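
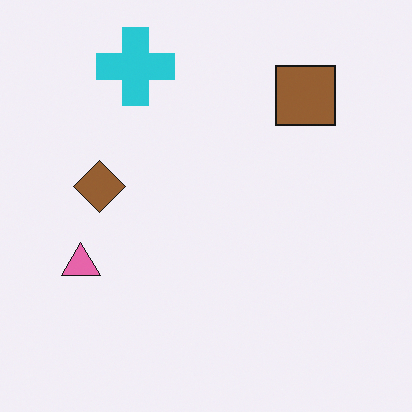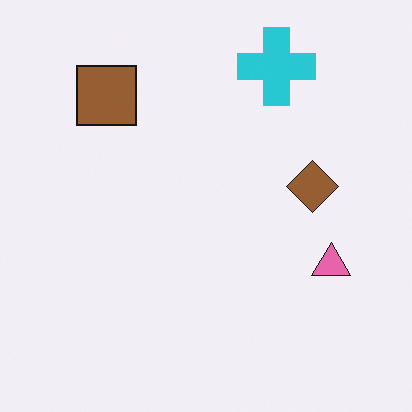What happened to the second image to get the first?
The first image is the second flipped horizontally (left ↔ right).

The pink triangle is in the right of the second image and the left of the first — shapes on opposite sides of the vertical midline have swapped in a mirror flip.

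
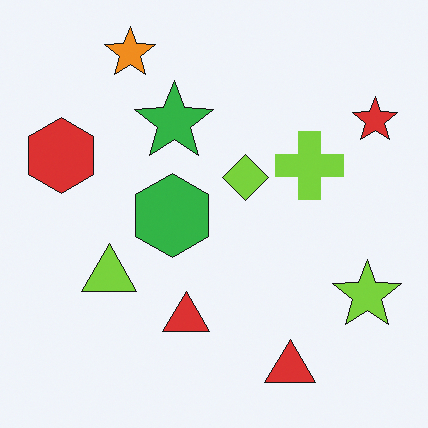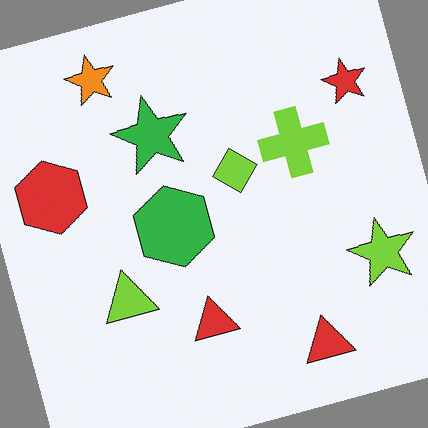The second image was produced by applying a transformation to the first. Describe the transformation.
This is the original image rotated counter-clockwise by a clearly visible amount.

Every shape is tilted by the same angle and the image corners show triangular fill wedges — a whole-image rotation by a non-right angle.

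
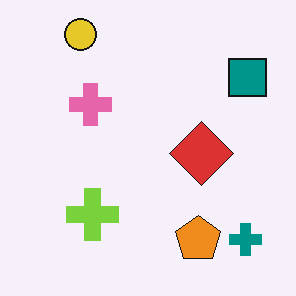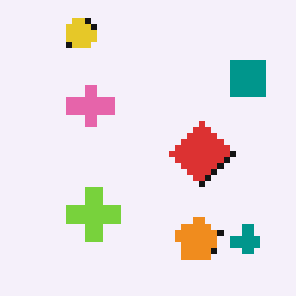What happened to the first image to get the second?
Moderately pixelated.

Shapes are reduced to large square blocks; fine edges and outlines are lost — a downscale-then-upscale (mosaic) effect.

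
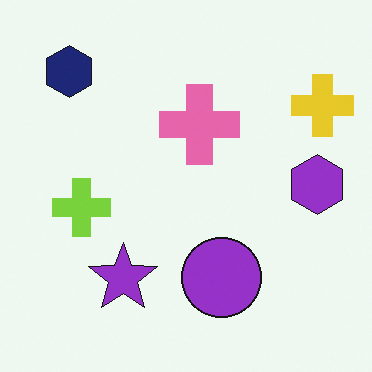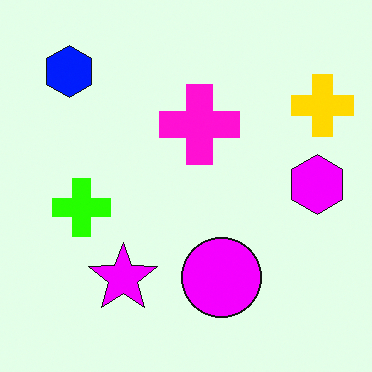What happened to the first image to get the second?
It was made much more vivid (saturation change).

All colors are more vivid — a global saturation change.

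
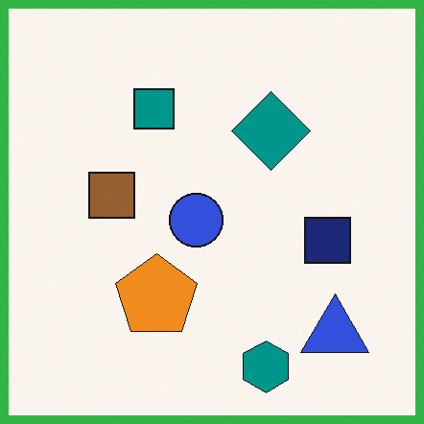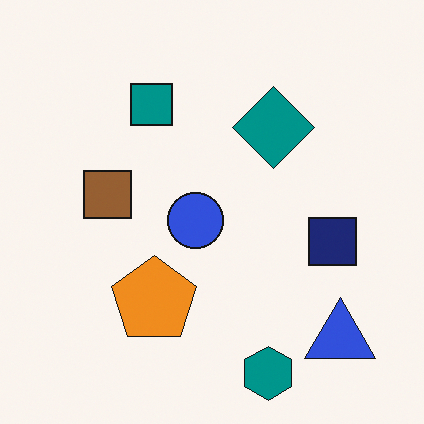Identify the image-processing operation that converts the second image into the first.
The first image is the second framed with a green border.

A solid green frame runs around the edge of the first image, with the content slightly shrunk inside it.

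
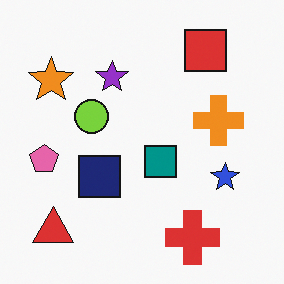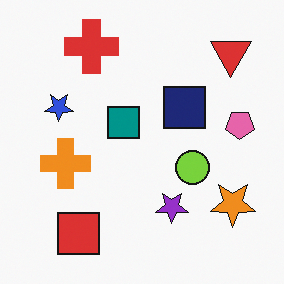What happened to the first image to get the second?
The second image is the first rotated 180°.

The red triangle sits in the bottom-left of the first image and the top-right of the second — consistent with a whole-image 180° rotation.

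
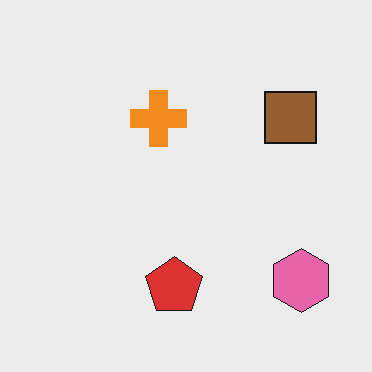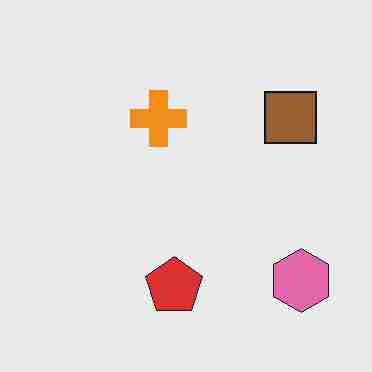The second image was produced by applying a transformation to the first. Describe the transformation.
It was degraded with heavy JPEG compression.

Blocky 8×8 compression artifacts appear around shape edges and the flat background shows ringing — characteristic JPEG degradation.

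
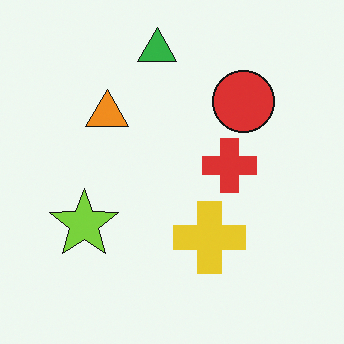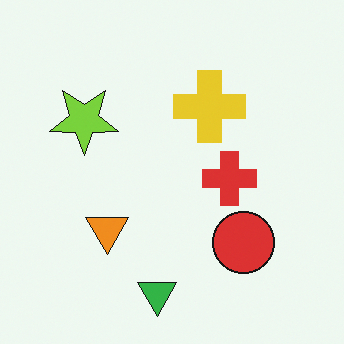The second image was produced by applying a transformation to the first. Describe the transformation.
It was flipped vertically (top ↔ bottom).

The green triangle is in the top of the first image and the bottom of the second — shapes on opposite sides of the horizontal midline have swapped in a mirror flip.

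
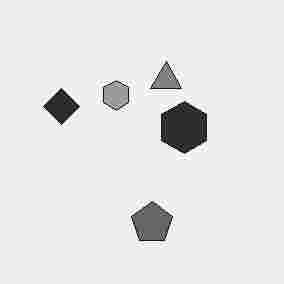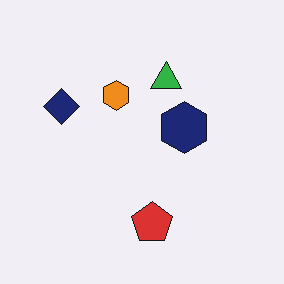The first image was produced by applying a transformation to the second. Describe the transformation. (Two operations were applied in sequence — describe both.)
The image was converted to grayscale, then degraded with heavy JPEG compression.

All color is removed — every shape is now a shade of grey. Blocky 8×8 compression artifacts appear around shape edges and the flat background shows ringing — characteristic JPEG degradation.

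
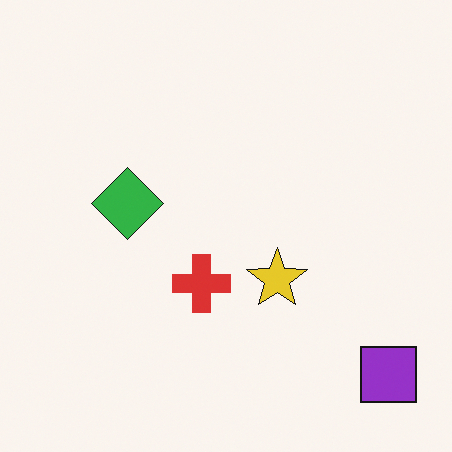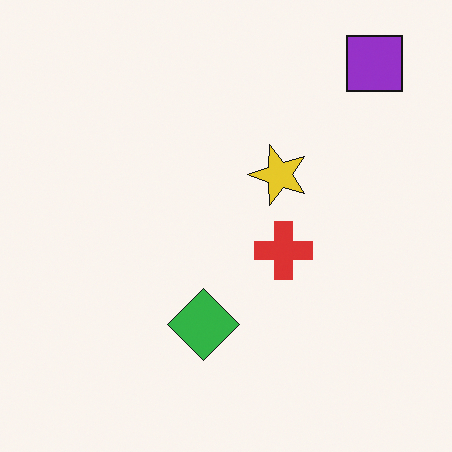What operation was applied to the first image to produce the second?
The second image is the first rotated 90° counter-clockwise.

The purple square sits in the bottom-right of the first image and the top-right of the second — consistent with a whole-image 90° counter-clockwise rotation.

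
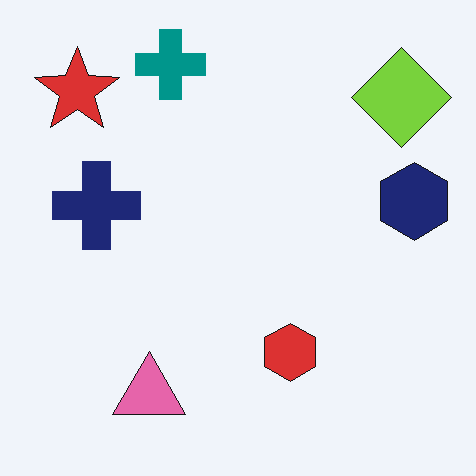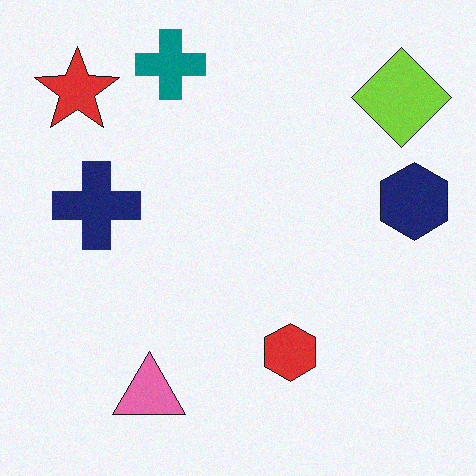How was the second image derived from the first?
The second image is the first degraded with light additive noise.

Random speckle covers the whole image, including the flat background.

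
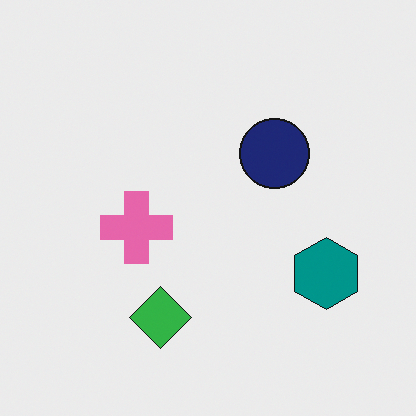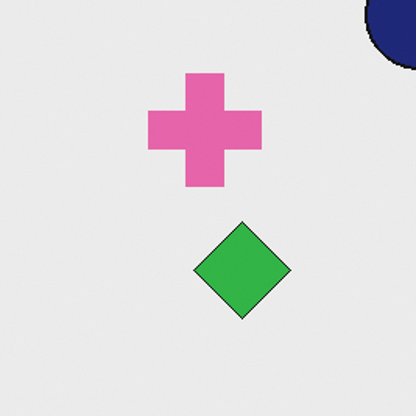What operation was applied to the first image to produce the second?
Cropped slightly and scaled back up.

The visible shapes are larger and the field of view is narrower; shapes near the original edges may be partly or wholly outside the frame — a crop-and-rescale.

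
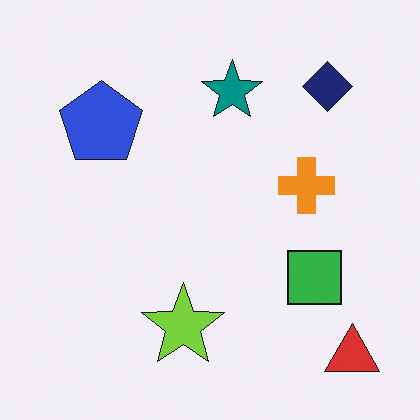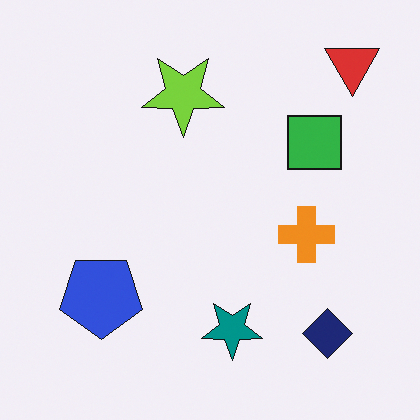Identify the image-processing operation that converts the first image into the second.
The transformation is: flipped vertically (top ↔ bottom).

The red triangle is in the bottom-right of the first image and the top-right of the second — shapes on opposite sides of the horizontal midline have swapped in a mirror flip.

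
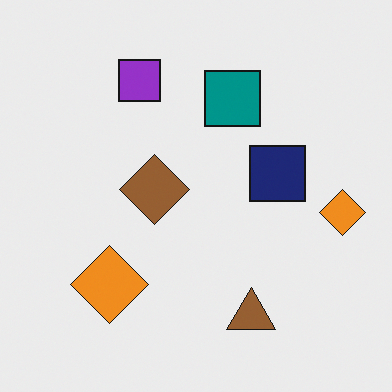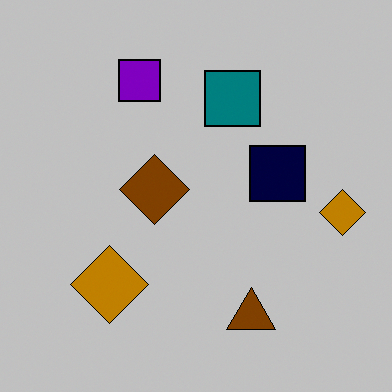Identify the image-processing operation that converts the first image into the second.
This is the original image heavily posterized to just a handful of flat colors.

Each flat color has snapped to a coarser quantized level — most visibly, the near-white background has dropped to a flat grey.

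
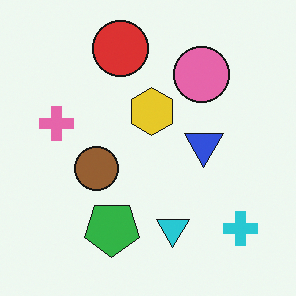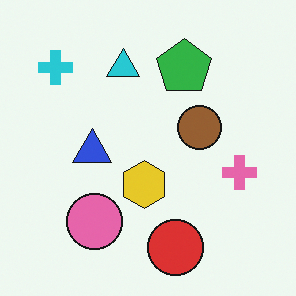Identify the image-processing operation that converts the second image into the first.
The image was rotated 180°.

The cyan cross sits in the top-left of the second image and the bottom-right of the first — consistent with a whole-image 180° rotation.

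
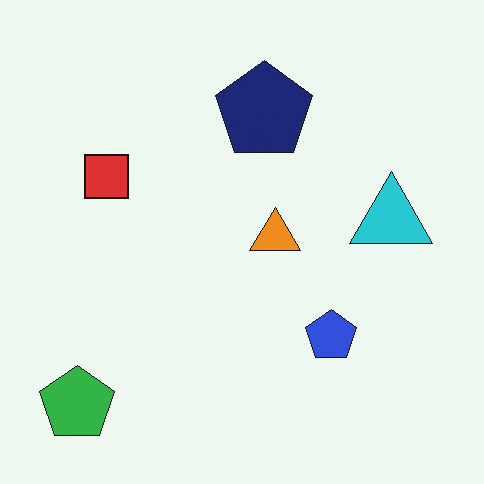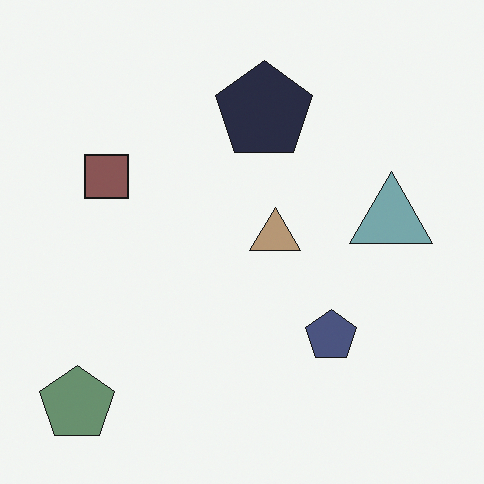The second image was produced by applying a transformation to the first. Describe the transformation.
The image was made much more muted (saturation change).

All colors are more muted and greyish — a global saturation change.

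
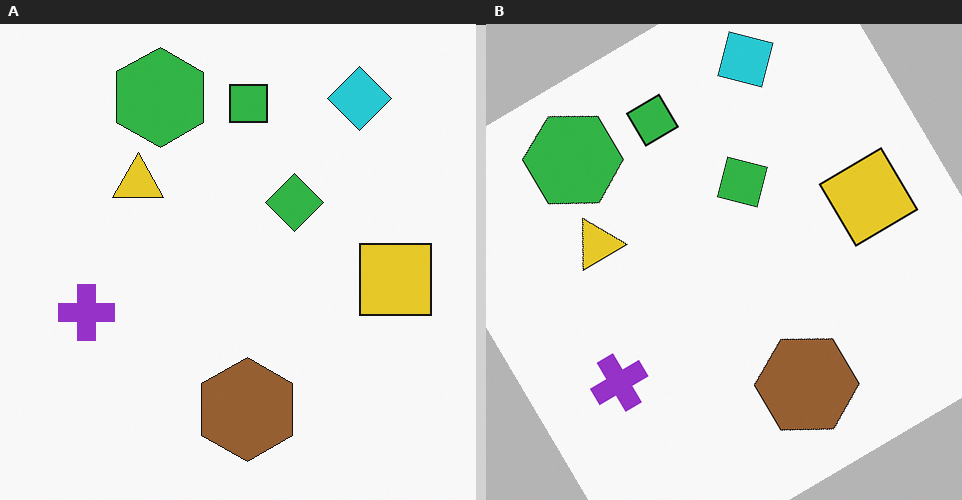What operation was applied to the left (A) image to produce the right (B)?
Rotated counter-clockwise by a large amount — several tens of degrees.

Every shape is tilted by the same angle and the image corners show triangular fill wedges — a whole-image rotation by a non-right angle.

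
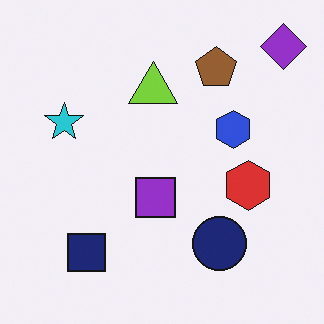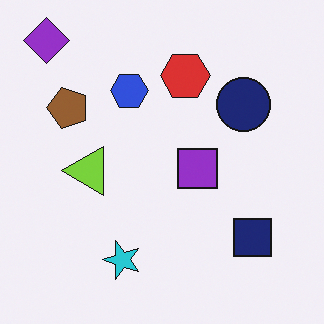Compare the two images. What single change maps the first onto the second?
Rotated 90° counter-clockwise.

The purple diamond sits in the top-right of the first image and the top-left of the second — consistent with a whole-image 90° counter-clockwise rotation.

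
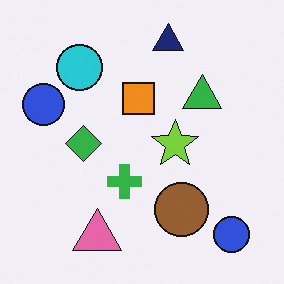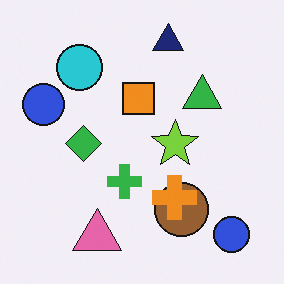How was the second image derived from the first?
The image was overlaid with an additional orange cross.

An orange cross appears in the second image that is absent from the first.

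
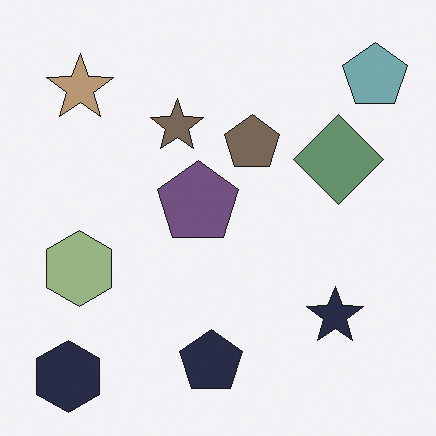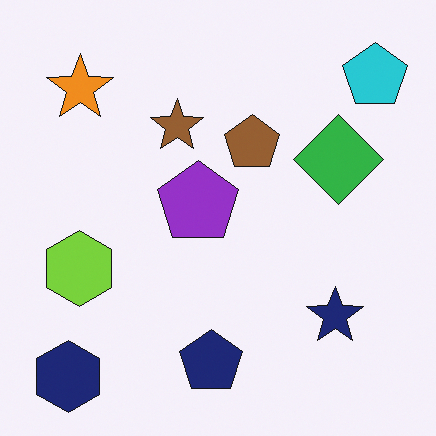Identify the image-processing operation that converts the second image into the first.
It was made much more muted (saturation change).

All colors are more muted and greyish — a global saturation change.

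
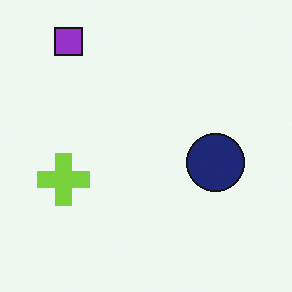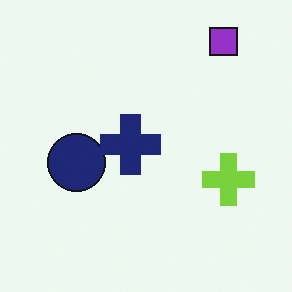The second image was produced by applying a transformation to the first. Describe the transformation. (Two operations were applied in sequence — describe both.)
Flipped horizontally (left ↔ right), then overlaid with an additional navy cross.

The lime cross is in the left of the first image and the right of the second — shapes on opposite sides of the vertical midline have swapped in a mirror flip. A navy cross appears in the second image that is absent from the first.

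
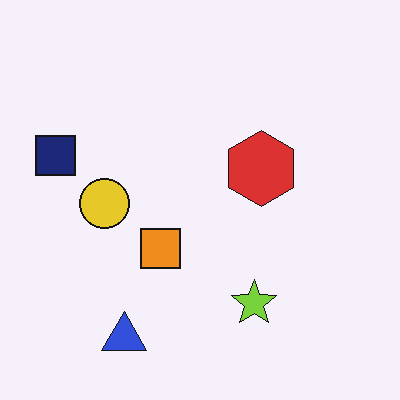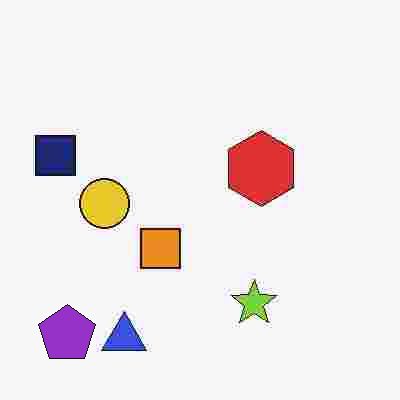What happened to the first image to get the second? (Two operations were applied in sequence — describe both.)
The second image is the first degraded with heavy JPEG compression, then overlaid with an additional purple pentagon.

Blocky 8×8 compression artifacts appear around shape edges and the flat background shows ringing — characteristic JPEG degradation. A purple pentagon appears in the second image that is absent from the first.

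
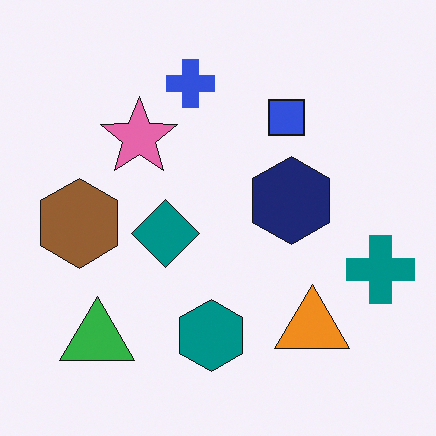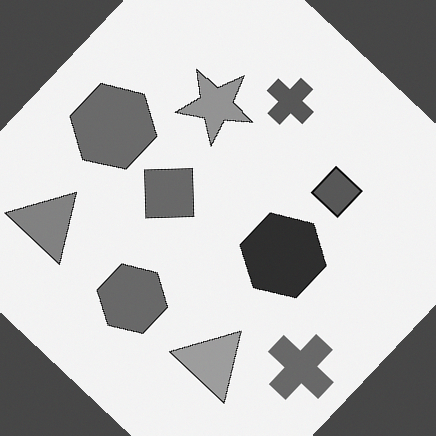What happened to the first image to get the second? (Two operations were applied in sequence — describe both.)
It was rotated clockwise by a large amount — several tens of degrees, then converted to grayscale.

Every shape is tilted by the same angle and the image corners show triangular fill wedges — a whole-image rotation by a non-right angle. All color is removed — every shape is now a shade of grey.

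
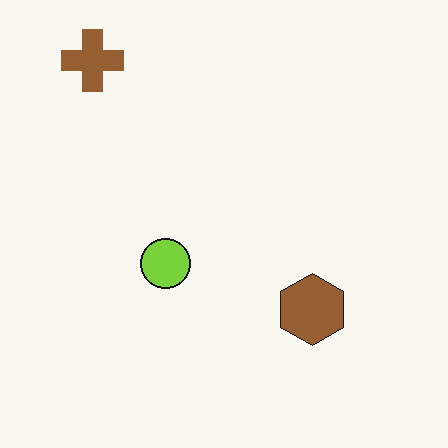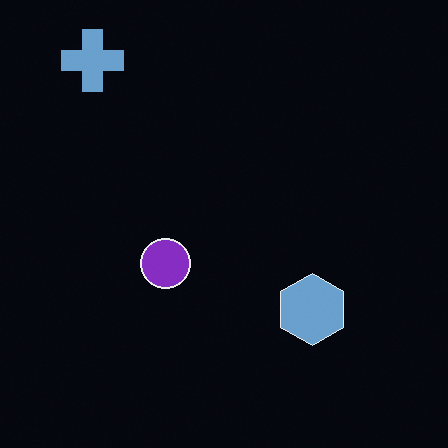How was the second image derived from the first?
The second image is the first color-inverted (negative).

The light background has become dark and every shape's color is its complement — a photographic negative.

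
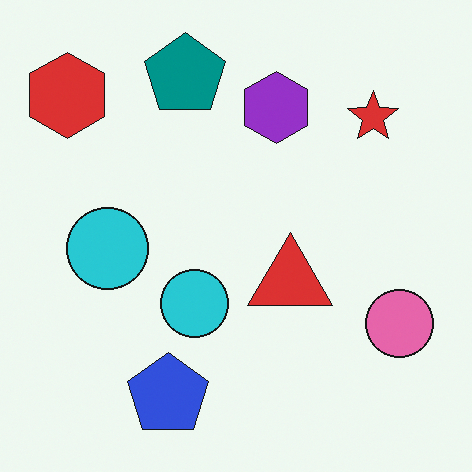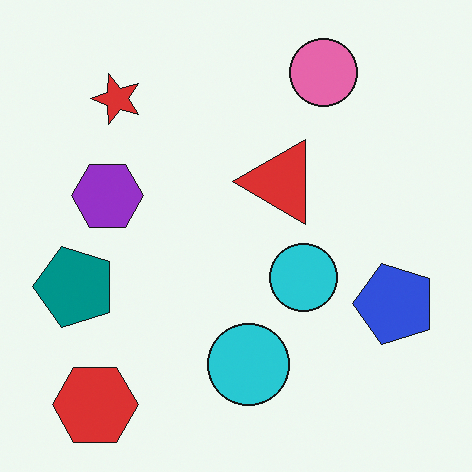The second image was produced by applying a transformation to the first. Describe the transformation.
The transformation is: rotated 90° counter-clockwise.

The red hexagon sits in the top-left of the first image and the bottom-left of the second — consistent with a whole-image 90° counter-clockwise rotation.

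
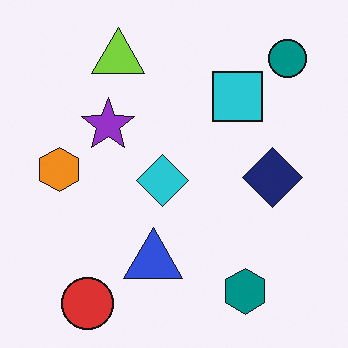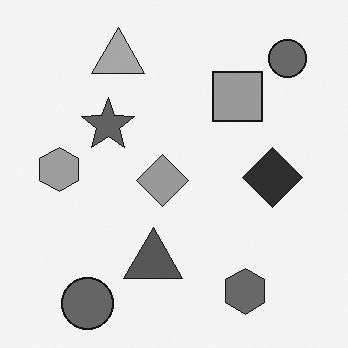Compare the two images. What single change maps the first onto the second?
It was converted to grayscale.

All color is removed — every shape is now a shade of grey.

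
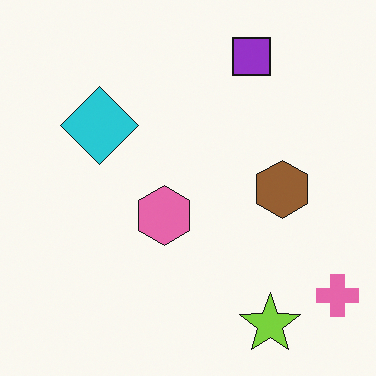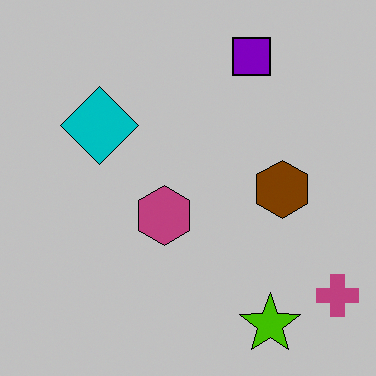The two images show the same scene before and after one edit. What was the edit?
The transformation is: heavily posterized to just a handful of flat colors.

Each flat color has snapped to a coarser quantized level — most visibly, the near-white background has dropped to a flat grey.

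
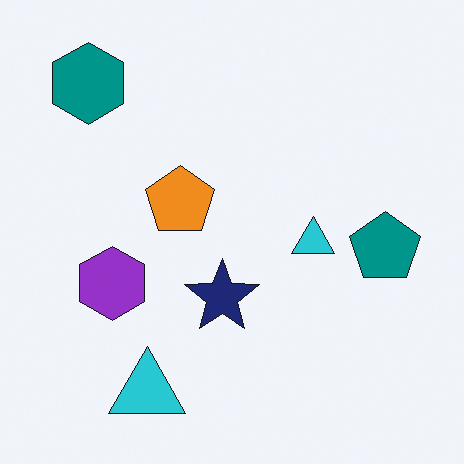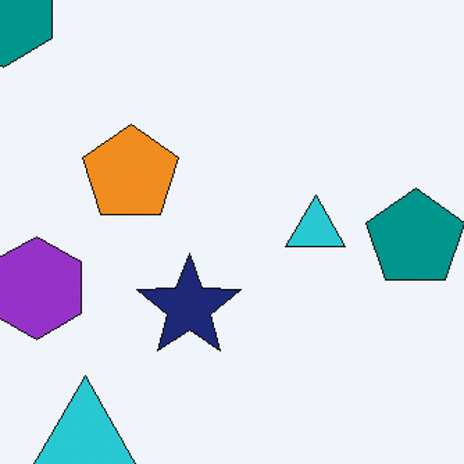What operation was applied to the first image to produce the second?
The second image is the first cropped to a modestly smaller region and rescaled.

The visible shapes are larger and the field of view is narrower; shapes near the original edges may be partly or wholly outside the frame — a crop-and-rescale.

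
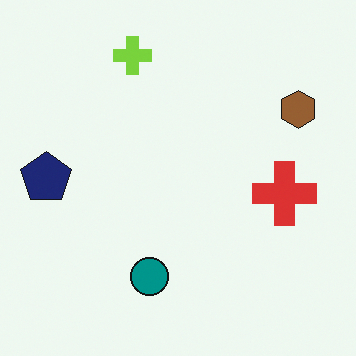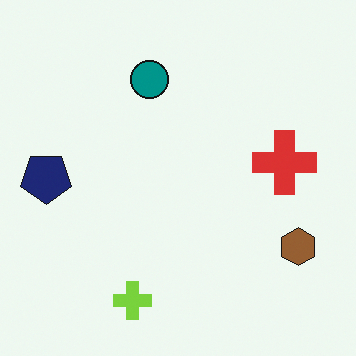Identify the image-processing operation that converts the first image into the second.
The transformation is: flipped vertically (top ↔ bottom).

The lime cross is in the top of the first image and the bottom of the second — shapes on opposite sides of the horizontal midline have swapped in a mirror flip.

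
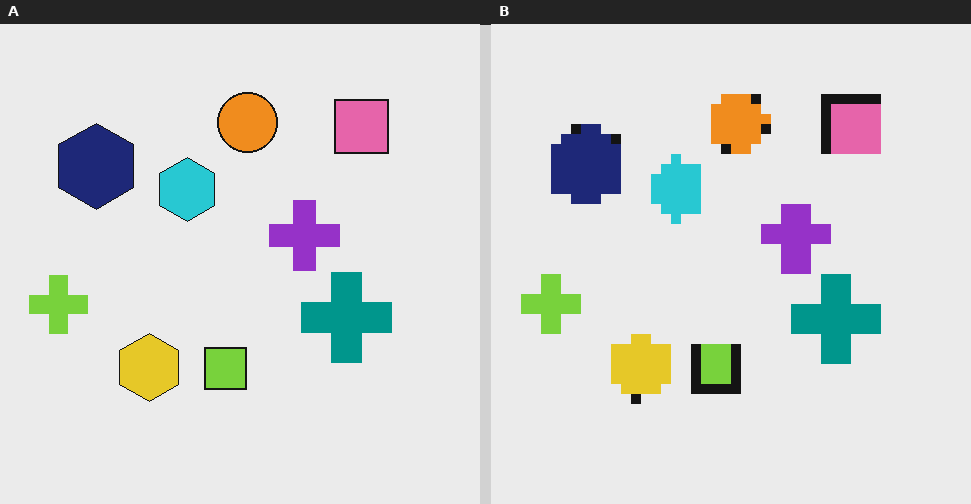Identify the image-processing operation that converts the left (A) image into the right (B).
This is the original image heavily pixelated into large blocks.

Shapes are reduced to large square blocks; fine edges and outlines are lost — a downscale-then-upscale (mosaic) effect.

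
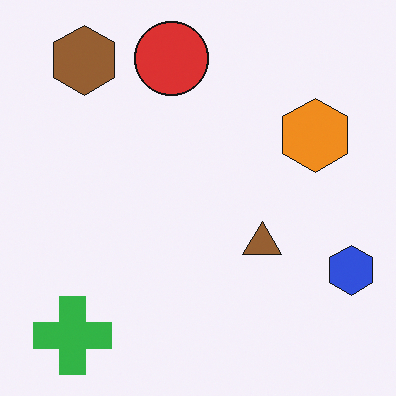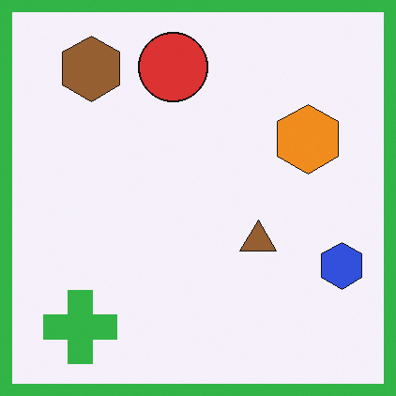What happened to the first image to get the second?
It was framed with a green border.

A solid green frame runs around the edge of the second image, with the content slightly shrunk inside it.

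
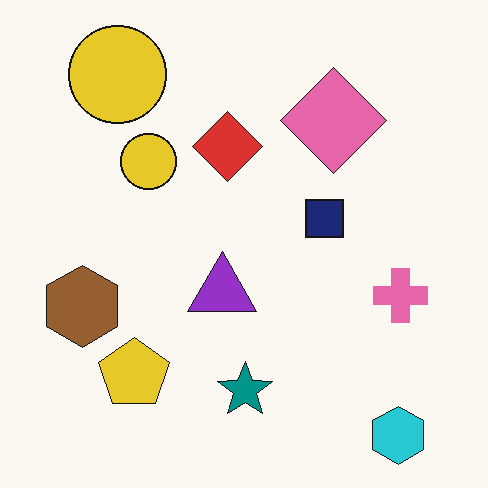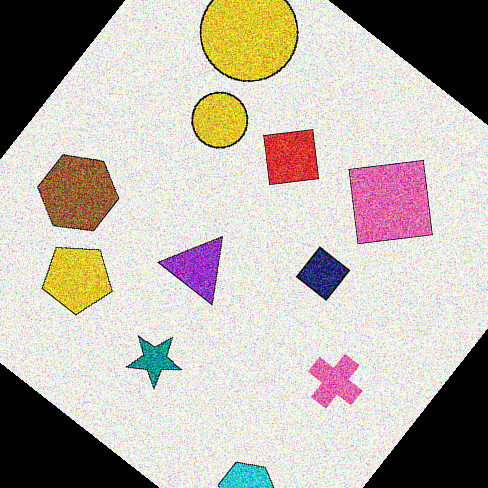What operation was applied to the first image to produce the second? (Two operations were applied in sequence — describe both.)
The transformation is: degraded with strong gaussian noise, then rotated clockwise by a large amount — several tens of degrees.

Random speckle covers the whole image, including the flat background. Every shape is tilted by the same angle and the image corners show triangular fill wedges — a whole-image rotation by a non-right angle.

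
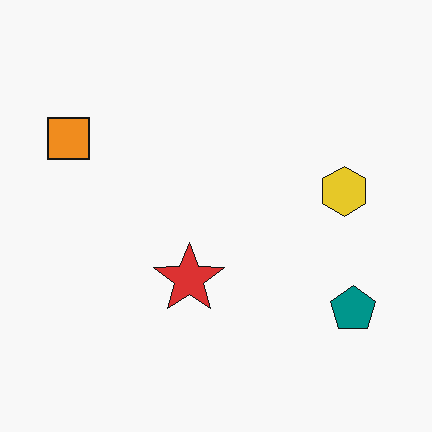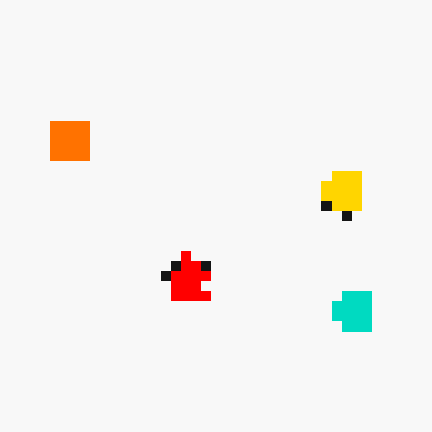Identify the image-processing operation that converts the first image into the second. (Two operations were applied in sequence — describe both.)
Heavily oversaturated, then coarsely pixelated.

All colors are more vivid — a global saturation change. Shapes are reduced to large square blocks; fine edges and outlines are lost — a downscale-then-upscale (mosaic) effect.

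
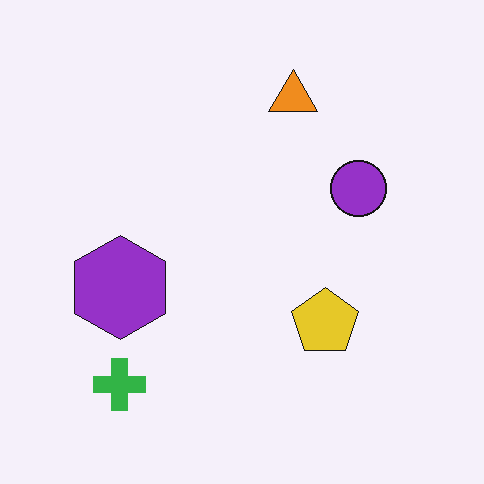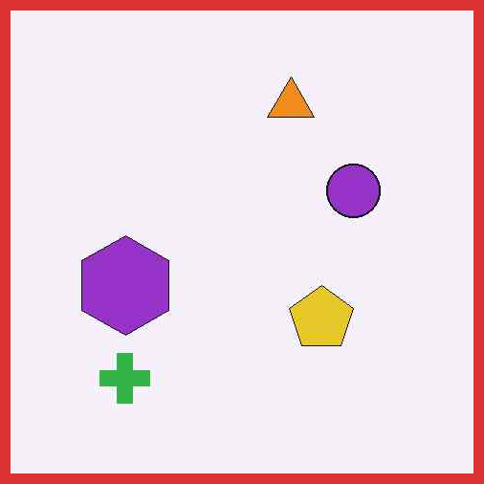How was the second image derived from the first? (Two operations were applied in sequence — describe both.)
The transformation is: JPEG-compressed with visible artifacts, then framed with a red border.

Blocky 8×8 compression artifacts appear around shape edges and the flat background shows ringing — characteristic JPEG degradation. A solid red frame runs around the edge of the second image, with the content slightly shrunk inside it.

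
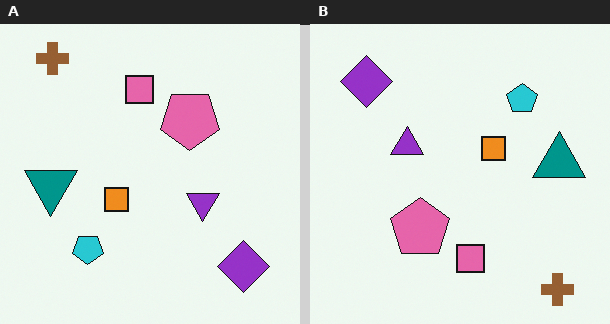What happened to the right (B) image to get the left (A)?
Rotated 180°.

The brown cross sits in the bottom-right of the right (B) image and the top-left of the left (A) — consistent with a whole-image 180° rotation.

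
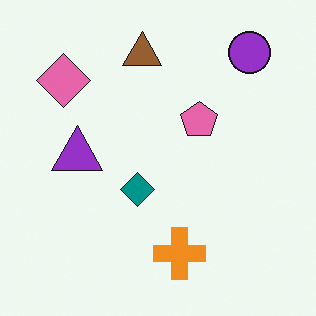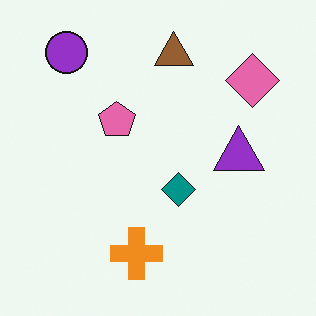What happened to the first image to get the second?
The second image is the first flipped horizontally (left ↔ right).

The pink diamond is in the top-left of the first image and the top-right of the second — shapes on opposite sides of the vertical midline have swapped in a mirror flip.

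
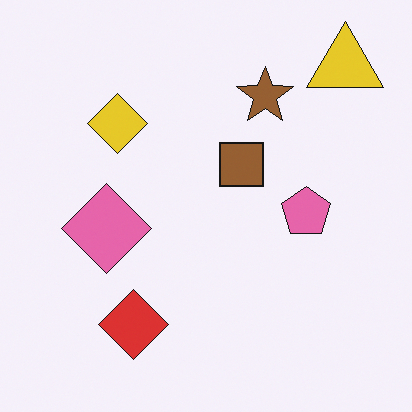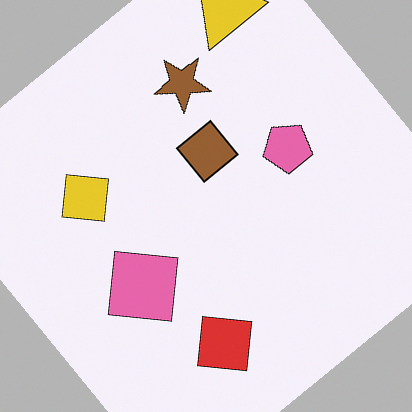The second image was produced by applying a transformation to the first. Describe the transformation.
The transformation is: rotated counter-clockwise by a large amount — several tens of degrees.

Every shape is tilted by the same angle and the image corners show triangular fill wedges — a whole-image rotation by a non-right angle.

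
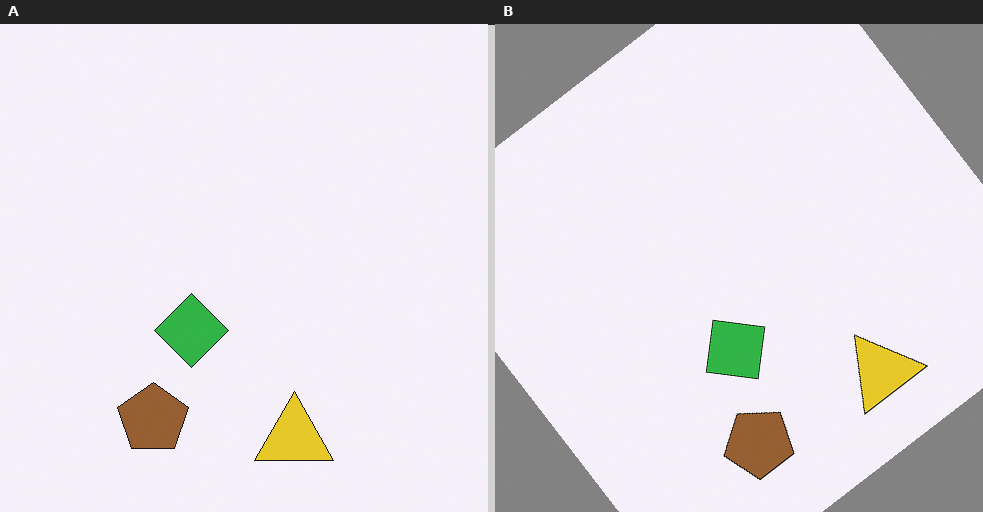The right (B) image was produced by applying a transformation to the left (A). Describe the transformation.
Rotated counter-clockwise by a large amount — several tens of degrees.

Every shape is tilted by the same angle and the image corners show triangular fill wedges — a whole-image rotation by a non-right angle.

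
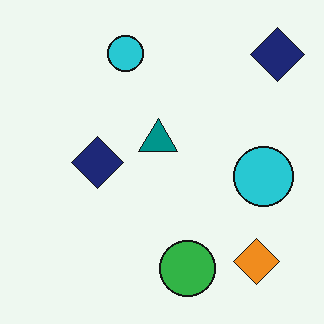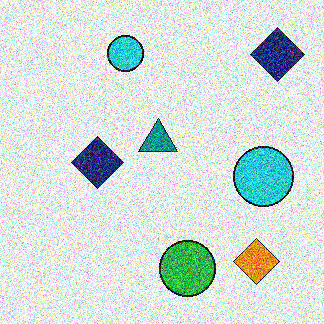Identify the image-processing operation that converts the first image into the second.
The transformation is: degraded with strong gaussian noise.

Random speckle covers the whole image, including the flat background.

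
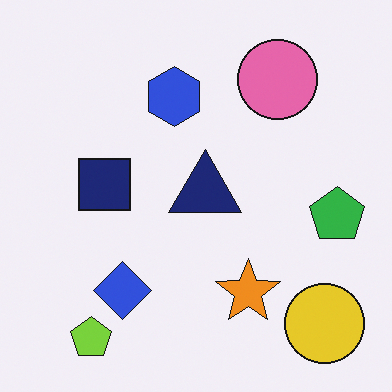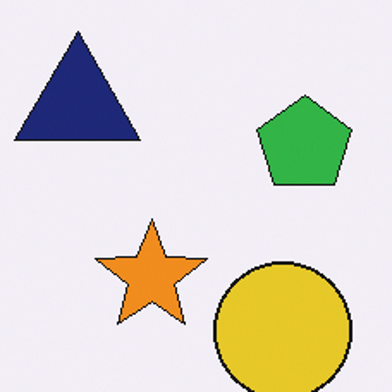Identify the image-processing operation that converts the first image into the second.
This is the original image cropped to a noticeably smaller region and rescaled.

The visible shapes are larger and the field of view is narrower; shapes near the original edges may be partly or wholly outside the frame — a crop-and-rescale.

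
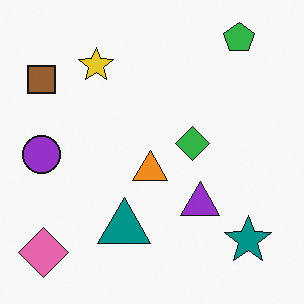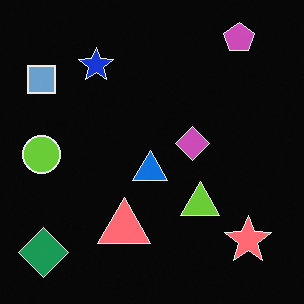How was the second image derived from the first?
The transformation is: color-inverted (negative).

The light background has become dark and every shape's color is its complement — a photographic negative.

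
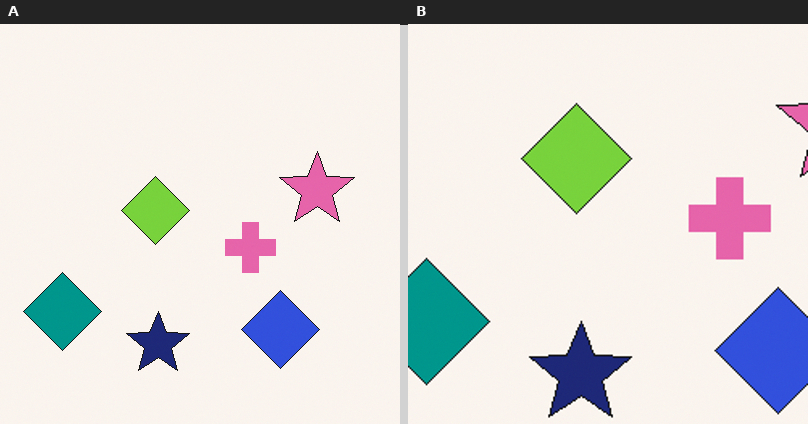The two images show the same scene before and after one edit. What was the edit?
The transformation is: cropped to a modestly smaller region and rescaled.

The visible shapes are larger and the field of view is narrower; shapes near the original edges may be partly or wholly outside the frame — a crop-and-rescale.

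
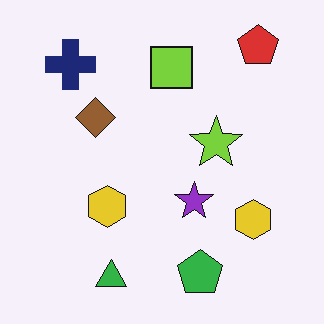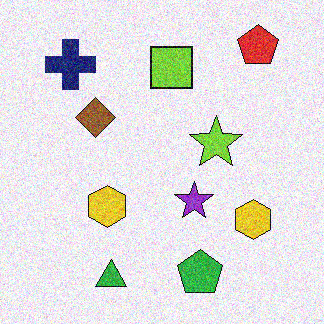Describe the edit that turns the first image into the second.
The image was degraded with visible gaussian noise.

Random speckle covers the whole image, including the flat background.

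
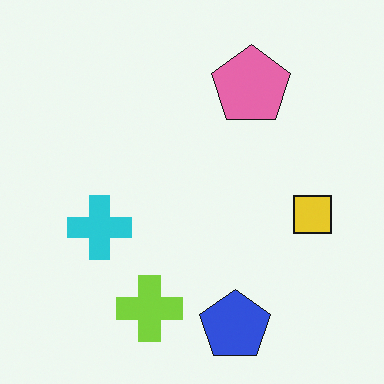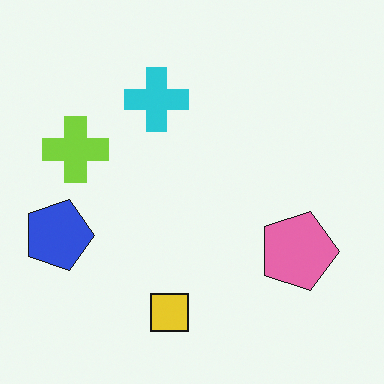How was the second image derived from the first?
Rotated 90° clockwise.

The blue pentagon sits in the bottom of the first image and the left of the second — consistent with a whole-image 90° clockwise rotation.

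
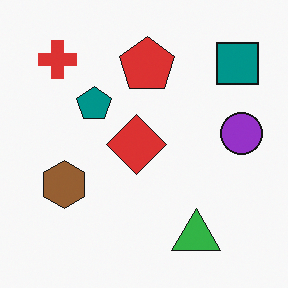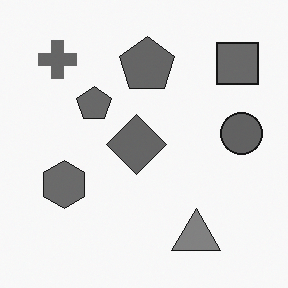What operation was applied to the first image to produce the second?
This is the original image converted to grayscale.

All color is removed — every shape is now a shade of grey.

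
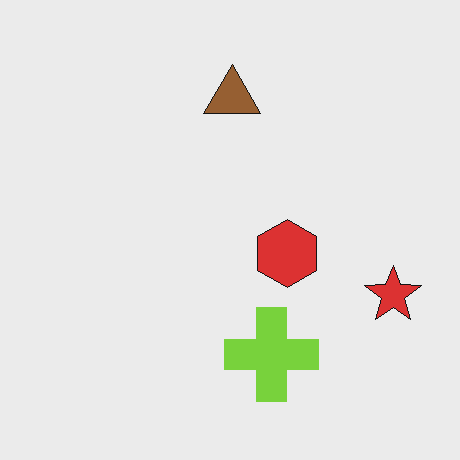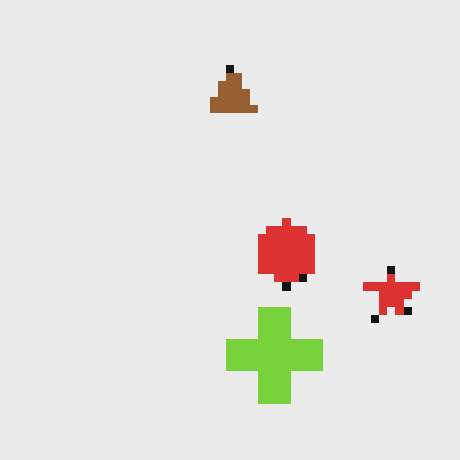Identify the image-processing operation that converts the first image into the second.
It was moderately pixelated.

Shapes are reduced to large square blocks; fine edges and outlines are lost — a downscale-then-upscale (mosaic) effect.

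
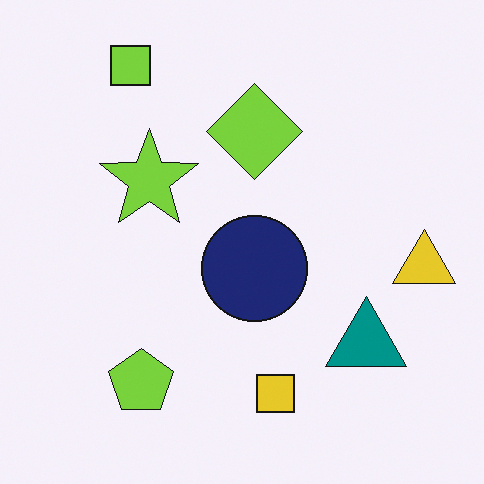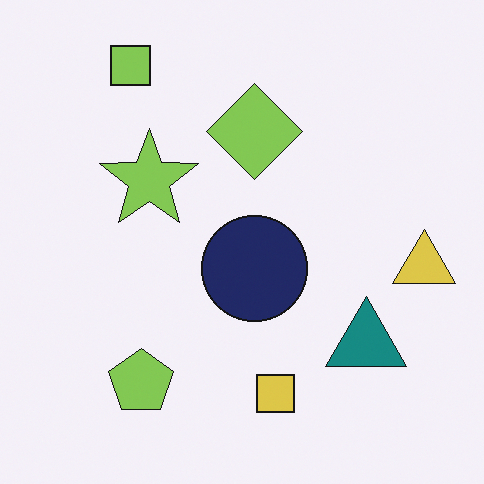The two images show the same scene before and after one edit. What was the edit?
The second image is the first slightly desaturated.

All colors are more muted and greyish — a global saturation change.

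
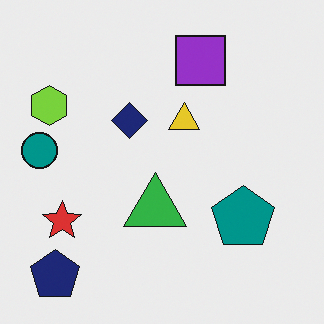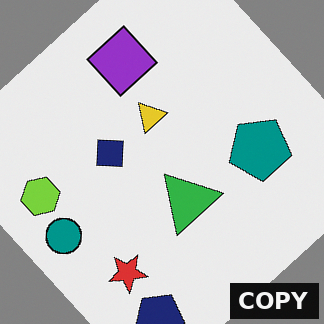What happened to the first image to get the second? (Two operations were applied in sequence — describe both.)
This is the original image rotated counter-clockwise by a large amount — several tens of degrees, then watermarked with the text "COPY" in the lower-right corner.

Every shape is tilted by the same angle and the image corners show triangular fill wedges — a whole-image rotation by a non-right angle. A dark label reading "COPY" appears in the lower-right corner.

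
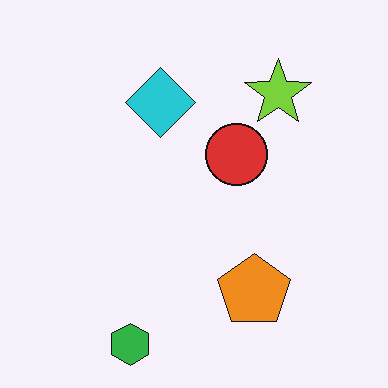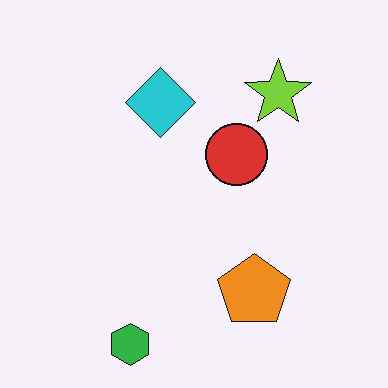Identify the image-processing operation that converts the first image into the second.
JPEG-compressed with visible artifacts.

Blocky 8×8 compression artifacts appear around shape edges and the flat background shows ringing — characteristic JPEG degradation.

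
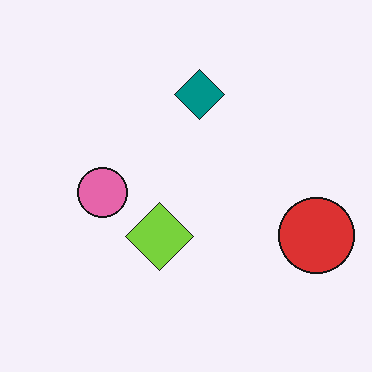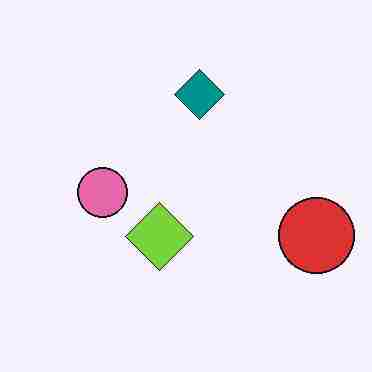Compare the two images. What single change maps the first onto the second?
Degraded with heavy JPEG compression.

Blocky 8×8 compression artifacts appear around shape edges and the flat background shows ringing — characteristic JPEG degradation.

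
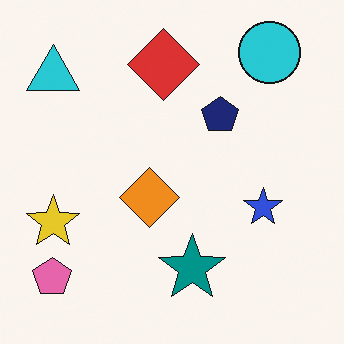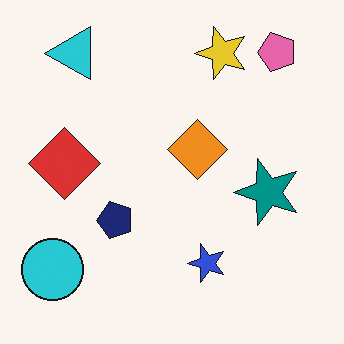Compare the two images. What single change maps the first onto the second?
It was transposed (reflected across the top-left ↔ bottom-right diagonal).

Shapes have swapped their row and column positions — what was in the top-right is now in the bottom-left — a diagonal reflection.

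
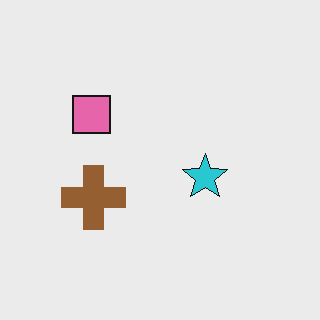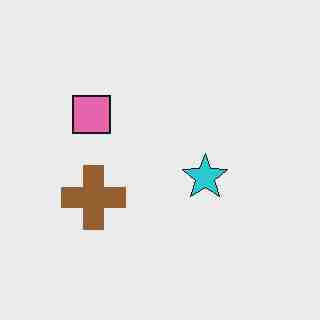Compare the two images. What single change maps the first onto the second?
Degraded with heavy JPEG compression.

Blocky 8×8 compression artifacts appear around shape edges and the flat background shows ringing — characteristic JPEG degradation.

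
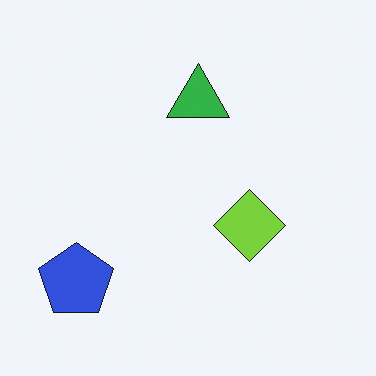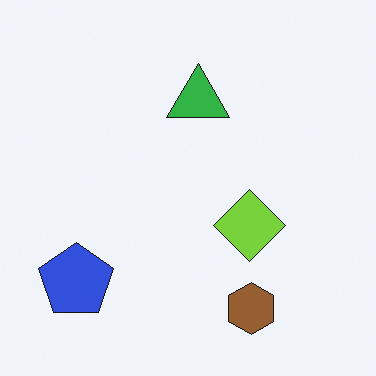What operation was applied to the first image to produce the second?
The transformation is: overlaid with an additional brown hexagon.

A brown hexagon appears in the second image that is absent from the first.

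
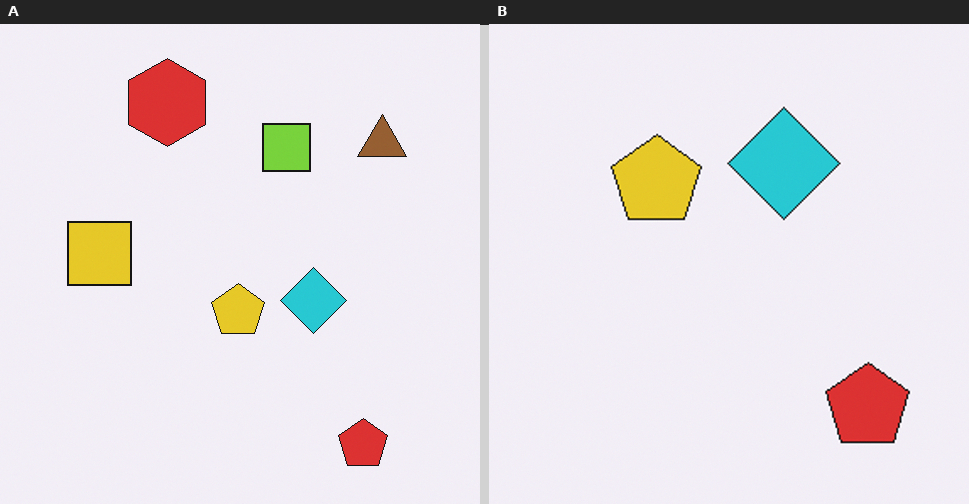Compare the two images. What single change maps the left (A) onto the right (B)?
This is the original image cropped tightly and scaled back up.

The visible shapes are larger and the field of view is narrower; shapes near the original edges may be partly or wholly outside the frame — a crop-and-rescale.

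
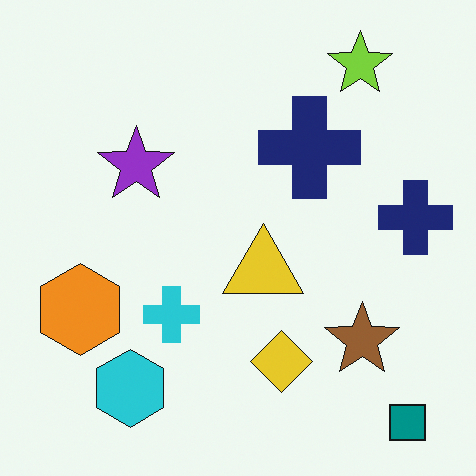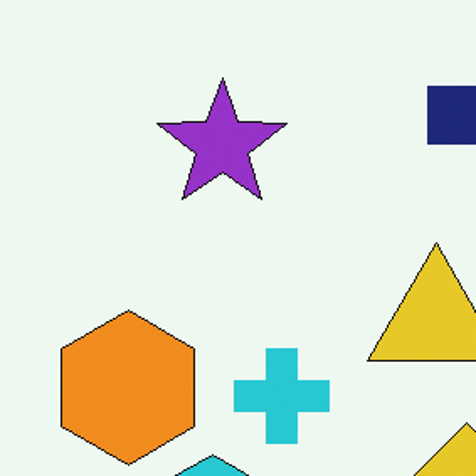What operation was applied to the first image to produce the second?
This is the original image cropped to a noticeably smaller region and rescaled.

The visible shapes are larger and the field of view is narrower; shapes near the original edges may be partly or wholly outside the frame — a crop-and-rescale.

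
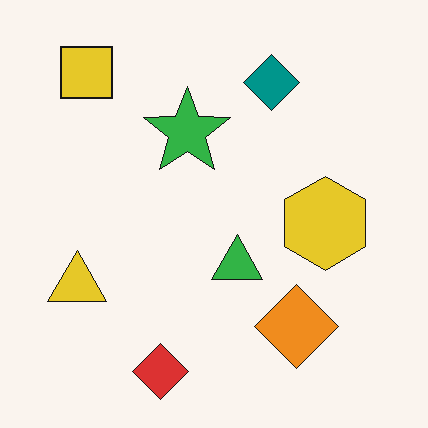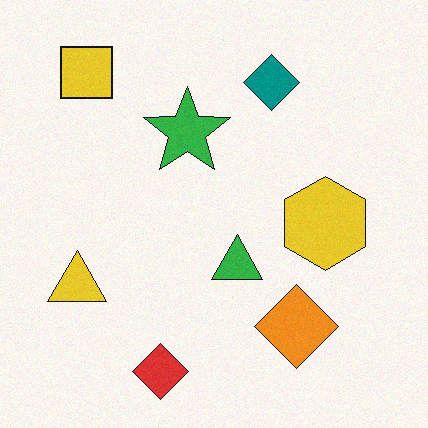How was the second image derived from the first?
This is the original image degraded with a light layer of grain.

Random speckle covers the whole image, including the flat background.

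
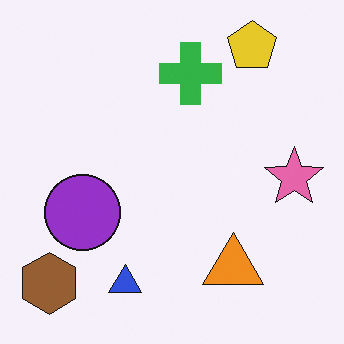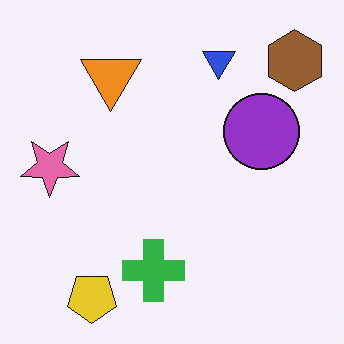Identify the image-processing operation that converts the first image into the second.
The image was rotated 180°.

The brown hexagon sits in the bottom-left of the first image and the top-right of the second — consistent with a whole-image 180° rotation.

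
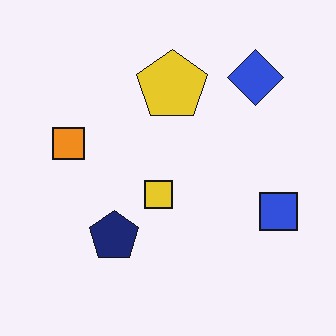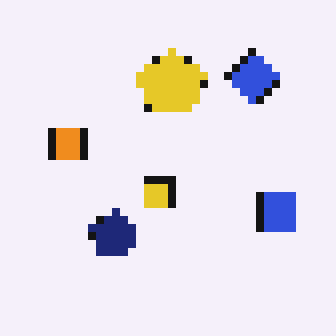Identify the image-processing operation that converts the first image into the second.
Moderately pixelated.

Shapes are reduced to large square blocks; fine edges and outlines are lost — a downscale-then-upscale (mosaic) effect.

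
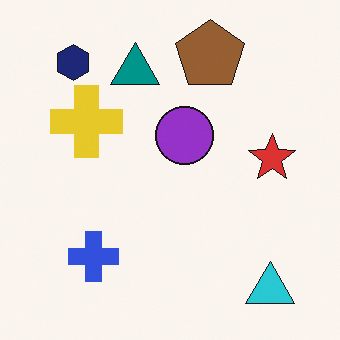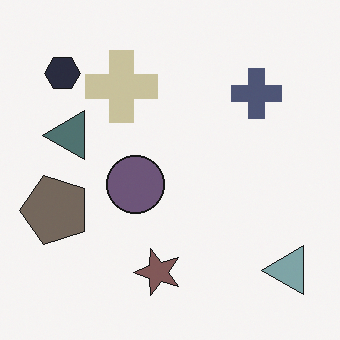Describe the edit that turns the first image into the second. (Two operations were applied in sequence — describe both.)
Transposed (reflected across the top-left ↔ bottom-right diagonal), then made much more muted (saturation change).

Shapes have swapped their row and column positions — what was in the top-right is now in the bottom-left — a diagonal reflection. All colors are more muted and greyish — a global saturation change.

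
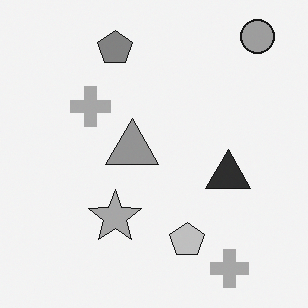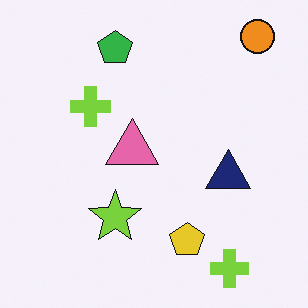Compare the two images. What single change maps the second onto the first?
The image was converted to grayscale.

All color is removed — every shape is now a shade of grey.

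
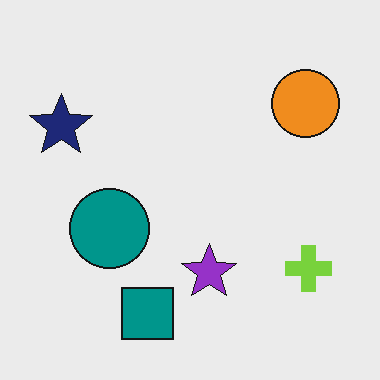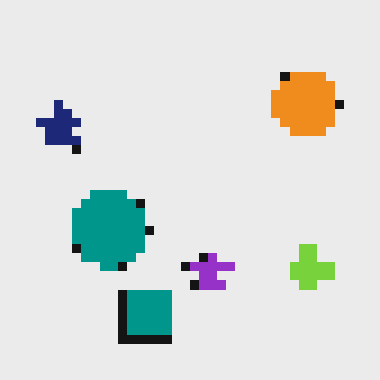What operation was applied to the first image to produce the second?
The image was coarsely pixelated.

Shapes are reduced to large square blocks; fine edges and outlines are lost — a downscale-then-upscale (mosaic) effect.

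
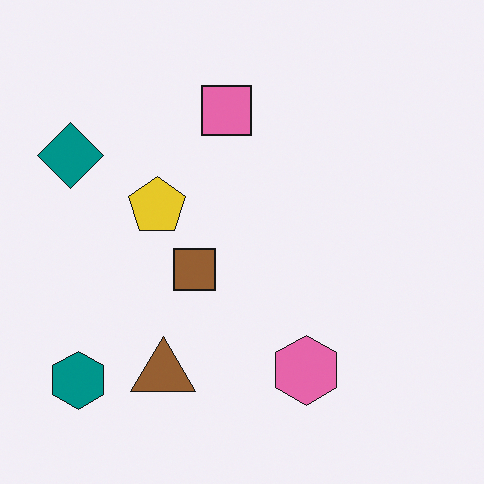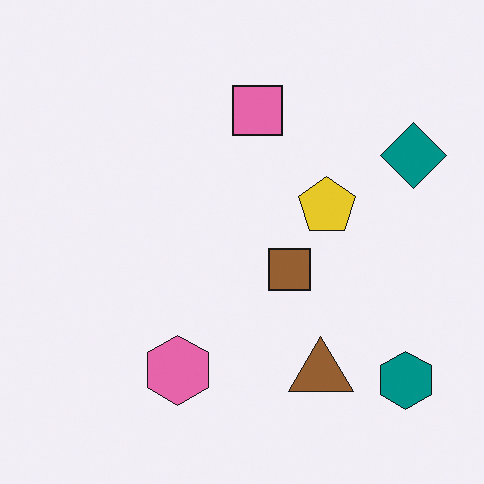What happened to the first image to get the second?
It was flipped horizontally (left ↔ right).

The teal diamond is in the top-left of the first image and the top-right of the second — shapes on opposite sides of the vertical midline have swapped in a mirror flip.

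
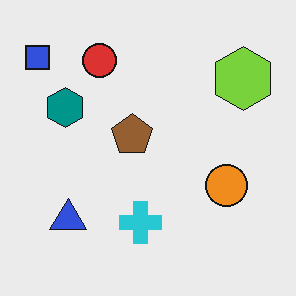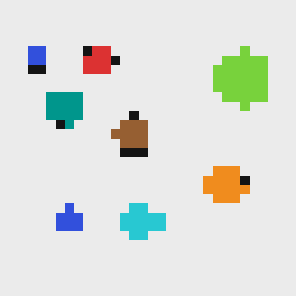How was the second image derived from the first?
The image was coarsely pixelated.

Shapes are reduced to large square blocks; fine edges and outlines are lost — a downscale-then-upscale (mosaic) effect.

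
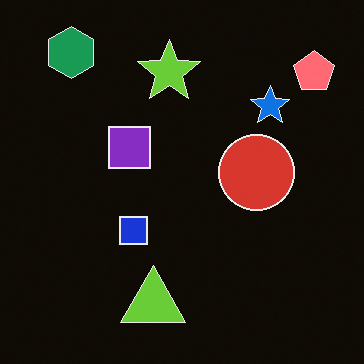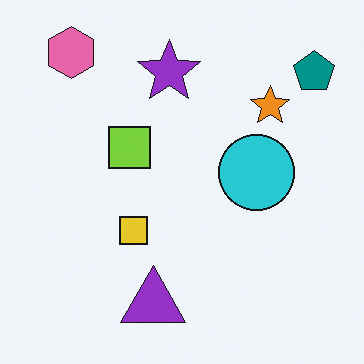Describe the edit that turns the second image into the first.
The transformation is: color-inverted (negative).

The light background has become dark and every shape's color is its complement — a photographic negative.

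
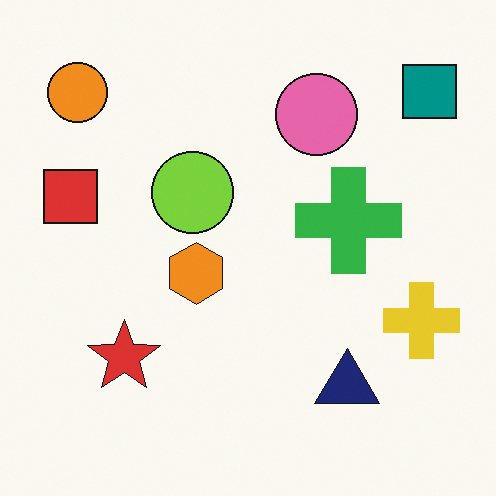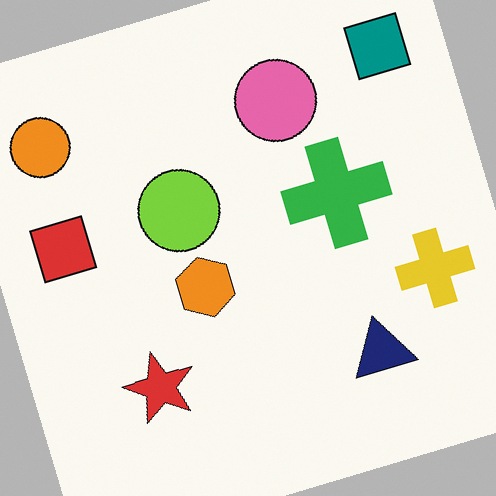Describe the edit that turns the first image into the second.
Rotated counter-clockwise by a moderate amount.

Every shape is tilted by the same angle and the image corners show triangular fill wedges — a whole-image rotation by a non-right angle.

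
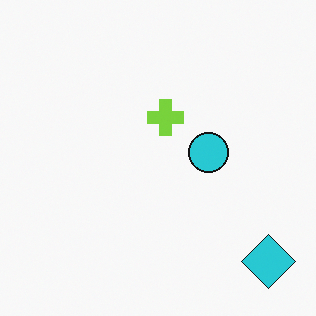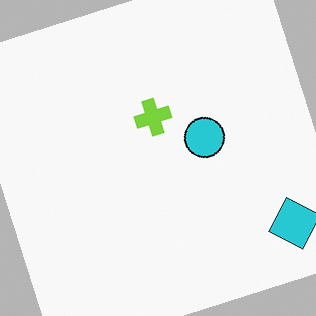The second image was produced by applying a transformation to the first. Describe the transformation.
The transformation is: rotated counter-clockwise by a moderate amount.

Every shape is tilted by the same angle and the image corners show triangular fill wedges — a whole-image rotation by a non-right angle.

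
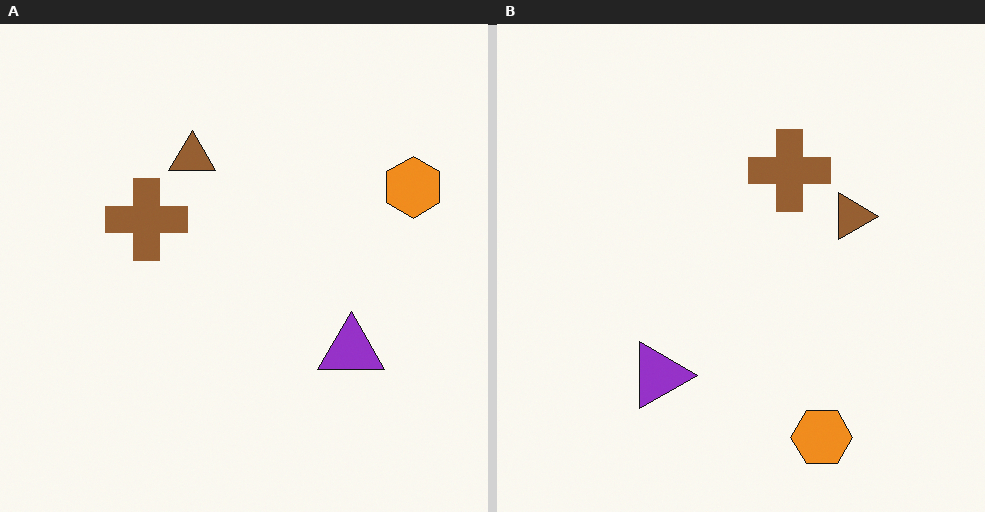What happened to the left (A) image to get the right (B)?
The transformation is: rotated 90° clockwise.

The orange hexagon sits in the right of the left (A) image and the bottom of the right (B) — consistent with a whole-image 90° clockwise rotation.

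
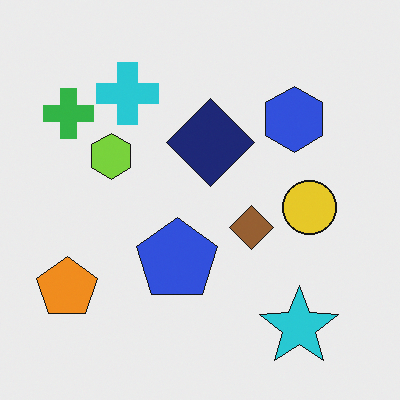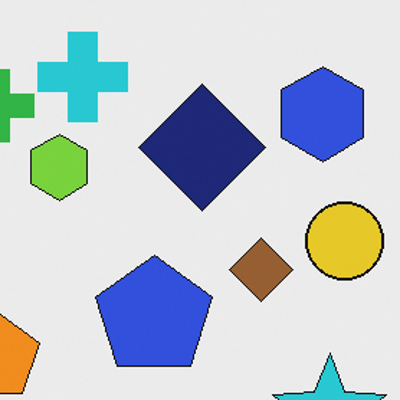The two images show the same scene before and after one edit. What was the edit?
The image was cropped to a modestly smaller region and rescaled.

The visible shapes are larger and the field of view is narrower; shapes near the original edges may be partly or wholly outside the frame — a crop-and-rescale.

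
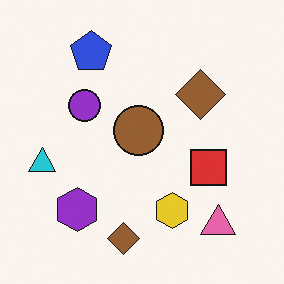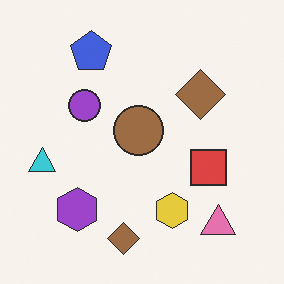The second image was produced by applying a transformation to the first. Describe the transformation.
The second image is the first given slightly reduced contrast.

Tones are pushed toward mid-grey across the whole image — a global contrast change.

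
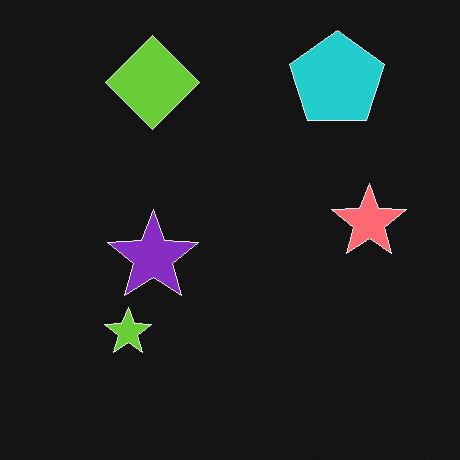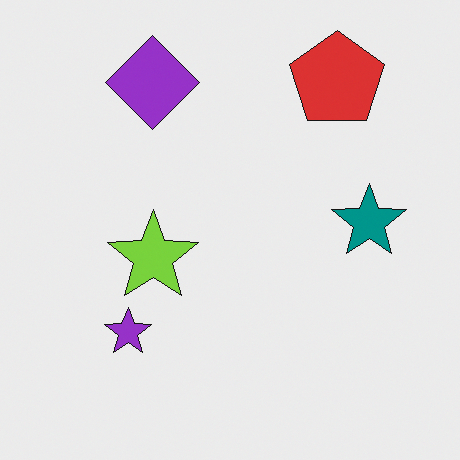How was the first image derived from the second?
This is the original image color-inverted (negative).

The light background has become dark and every shape's color is its complement — a photographic negative.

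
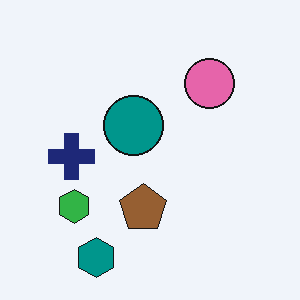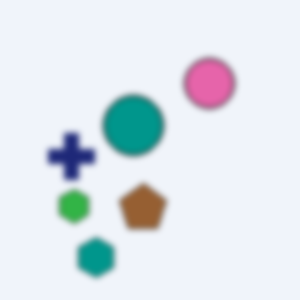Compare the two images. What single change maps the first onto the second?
Noticeably gaussian-blurred.

Shape edges and outlines are uniformly softened across the whole image.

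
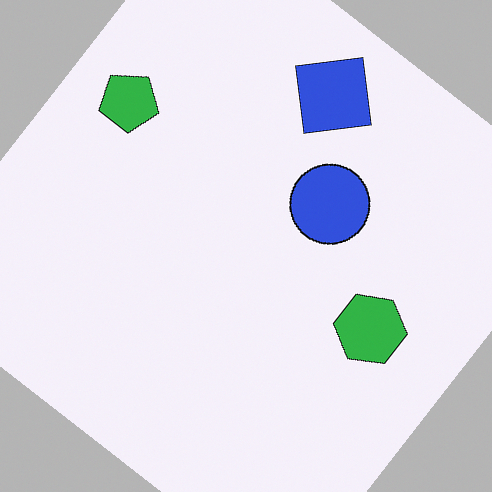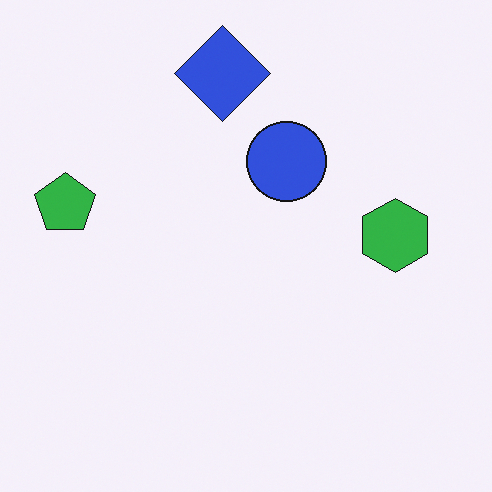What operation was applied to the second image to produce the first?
It was rotated clockwise by a large amount — several tens of degrees.

Every shape is tilted by the same angle and the image corners show triangular fill wedges — a whole-image rotation by a non-right angle.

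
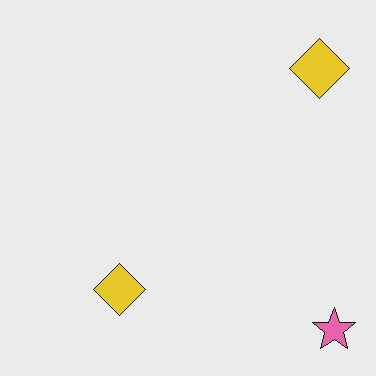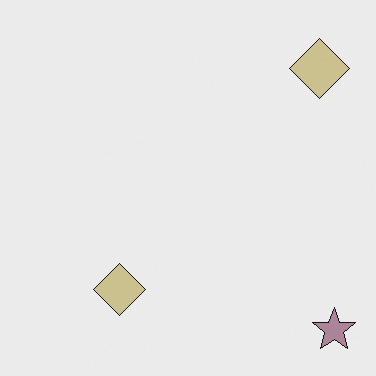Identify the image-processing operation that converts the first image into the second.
It was heavily desaturated.

All colors are more muted and greyish — a global saturation change.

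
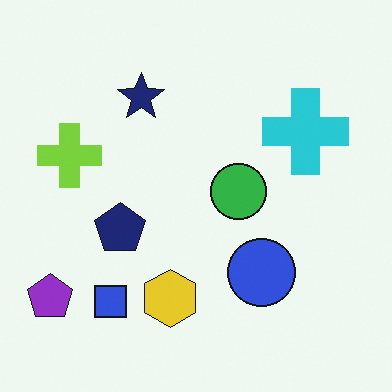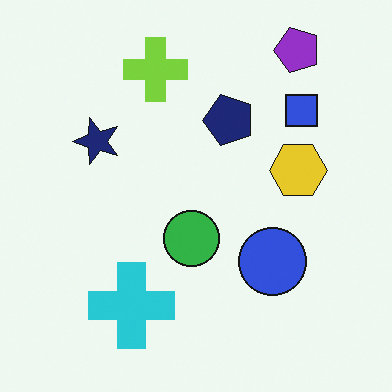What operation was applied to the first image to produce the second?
It was transposed (reflected across the top-left ↔ bottom-right diagonal).

Shapes have swapped their row and column positions — what was in the top-right is now in the bottom-left — a diagonal reflection.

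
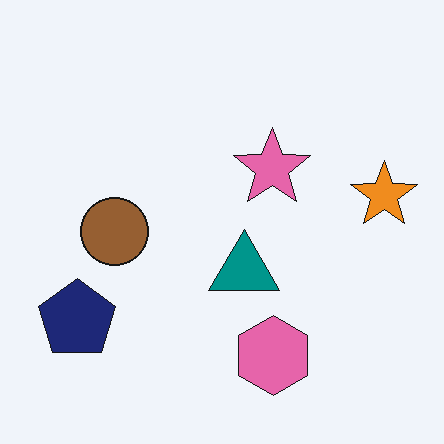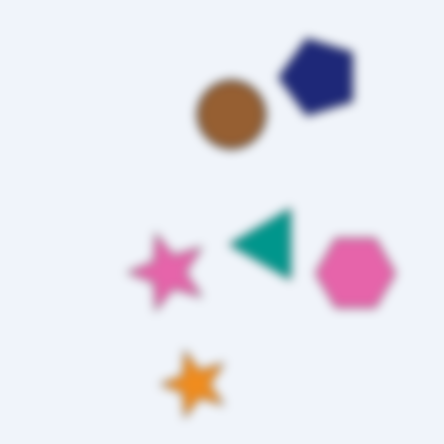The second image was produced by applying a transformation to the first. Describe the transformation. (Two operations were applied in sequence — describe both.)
The transformation is: strongly gaussian-blurred, then transposed (reflected across the top-left ↔ bottom-right diagonal).

Shape edges and outlines are uniformly softened across the whole image. Shapes have swapped their row and column positions — what was in the top-right is now in the bottom-left — a diagonal reflection.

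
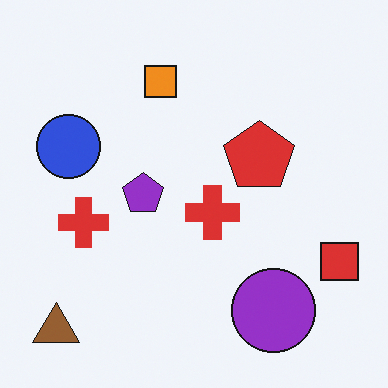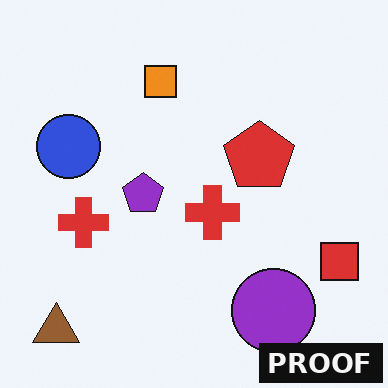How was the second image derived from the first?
This is the original image watermarked with the text "PROOF" in the lower-right corner.

A dark label reading "PROOF" appears in the lower-right corner.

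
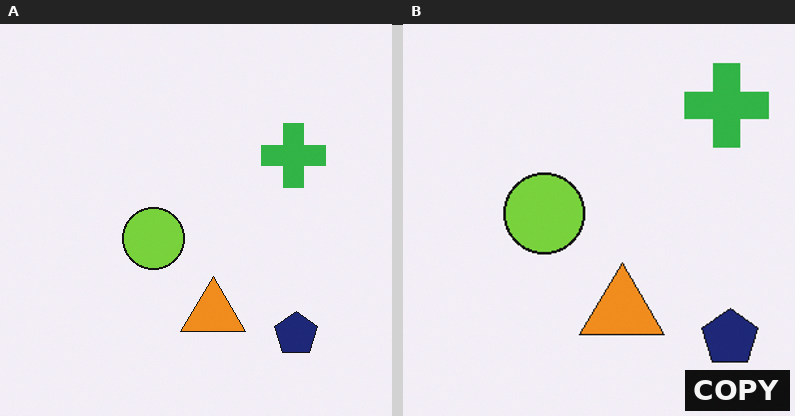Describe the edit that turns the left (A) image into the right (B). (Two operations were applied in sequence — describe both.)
It was cropped to a modestly smaller region and rescaled, then watermarked with the text "COPY" in the lower-right corner.

The visible shapes are larger and the field of view is narrower; shapes near the original edges may be partly or wholly outside the frame — a crop-and-rescale. A dark label reading "COPY" appears in the lower-right corner.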